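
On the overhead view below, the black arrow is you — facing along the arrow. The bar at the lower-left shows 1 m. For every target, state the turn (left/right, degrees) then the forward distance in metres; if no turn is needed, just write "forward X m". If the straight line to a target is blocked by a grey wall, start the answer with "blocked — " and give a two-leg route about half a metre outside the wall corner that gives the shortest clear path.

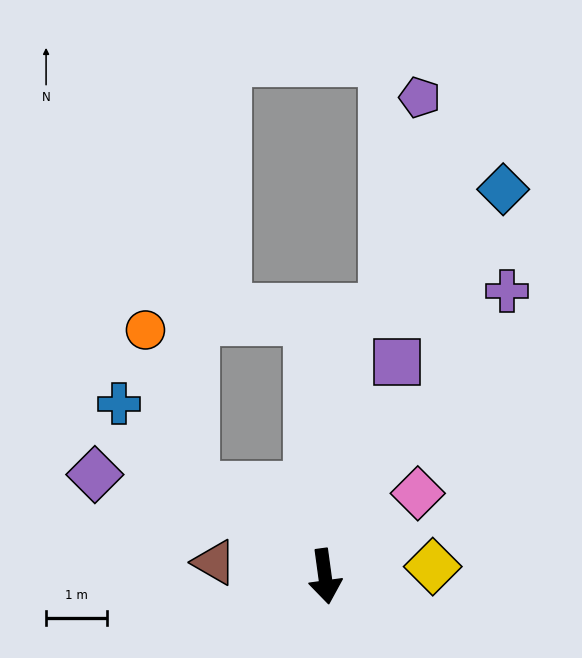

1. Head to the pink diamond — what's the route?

turn left 124°, forward 2.0 m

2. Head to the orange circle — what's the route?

blocked — turn right 132°, forward 2.6 m, then turn right 39°, forward 2.7 m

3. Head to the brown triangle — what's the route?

turn right 105°, forward 1.8 m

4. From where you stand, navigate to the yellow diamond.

turn left 87°, forward 1.8 m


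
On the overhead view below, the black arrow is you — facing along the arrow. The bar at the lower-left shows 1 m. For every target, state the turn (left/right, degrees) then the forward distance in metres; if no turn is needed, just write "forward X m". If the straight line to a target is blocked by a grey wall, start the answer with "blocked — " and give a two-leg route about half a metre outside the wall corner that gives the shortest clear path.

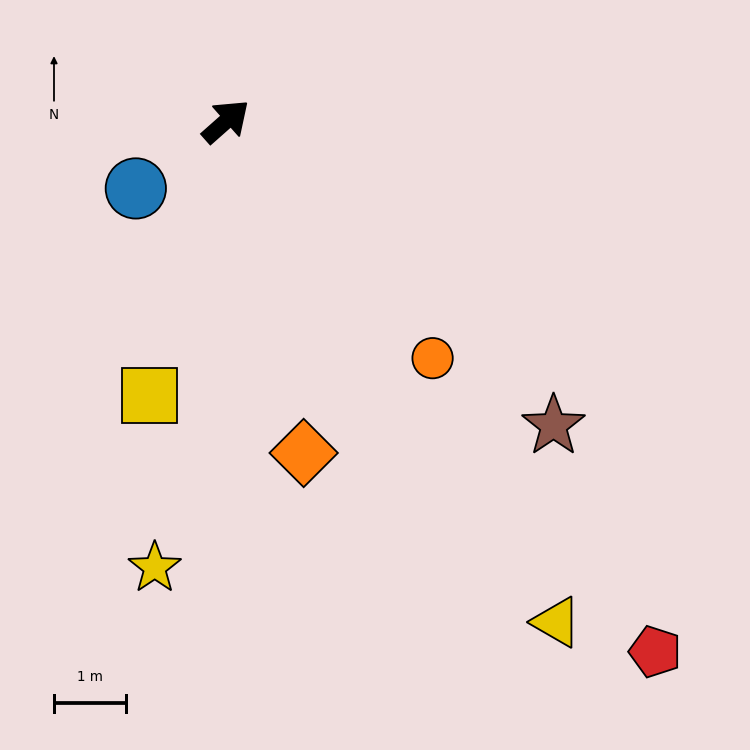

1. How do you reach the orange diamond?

turn right 118°, forward 4.7 m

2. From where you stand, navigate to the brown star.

turn right 84°, forward 6.2 m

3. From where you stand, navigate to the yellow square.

turn right 147°, forward 4.0 m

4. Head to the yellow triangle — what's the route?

turn right 98°, forward 8.3 m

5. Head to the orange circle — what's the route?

turn right 90°, forward 4.4 m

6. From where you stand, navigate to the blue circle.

turn left 175°, forward 1.6 m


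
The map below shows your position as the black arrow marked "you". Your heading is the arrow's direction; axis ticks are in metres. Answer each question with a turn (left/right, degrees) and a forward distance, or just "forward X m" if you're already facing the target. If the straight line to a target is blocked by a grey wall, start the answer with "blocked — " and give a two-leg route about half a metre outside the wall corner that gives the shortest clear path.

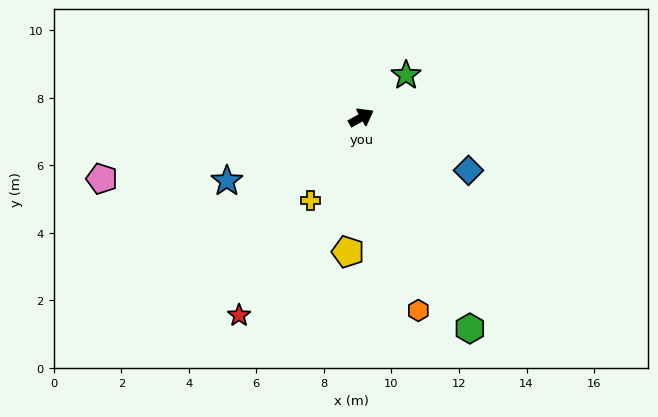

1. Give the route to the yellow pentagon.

turn right 125°, forward 4.0 m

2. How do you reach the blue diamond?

turn right 55°, forward 3.5 m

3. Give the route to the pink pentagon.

turn left 164°, forward 7.9 m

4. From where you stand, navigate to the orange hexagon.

turn right 103°, forward 6.0 m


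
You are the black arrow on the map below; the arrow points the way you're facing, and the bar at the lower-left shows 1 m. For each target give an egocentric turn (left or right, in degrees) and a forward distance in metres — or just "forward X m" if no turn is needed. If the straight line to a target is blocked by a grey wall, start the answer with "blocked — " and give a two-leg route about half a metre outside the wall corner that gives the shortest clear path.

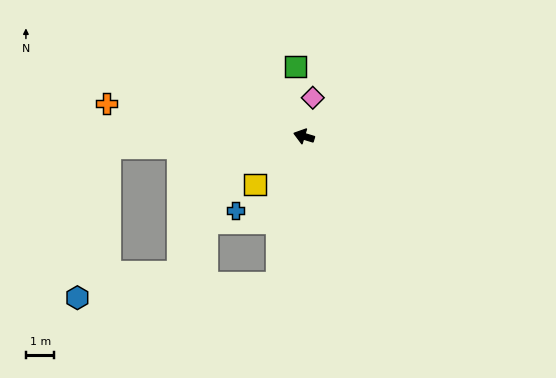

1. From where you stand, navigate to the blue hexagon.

blocked — turn left 20°, forward 6.9 m, then turn left 75°, forward 5.4 m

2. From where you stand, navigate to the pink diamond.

turn right 86°, forward 1.4 m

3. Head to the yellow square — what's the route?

turn left 61°, forward 2.4 m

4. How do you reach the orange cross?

turn left 7°, forward 7.0 m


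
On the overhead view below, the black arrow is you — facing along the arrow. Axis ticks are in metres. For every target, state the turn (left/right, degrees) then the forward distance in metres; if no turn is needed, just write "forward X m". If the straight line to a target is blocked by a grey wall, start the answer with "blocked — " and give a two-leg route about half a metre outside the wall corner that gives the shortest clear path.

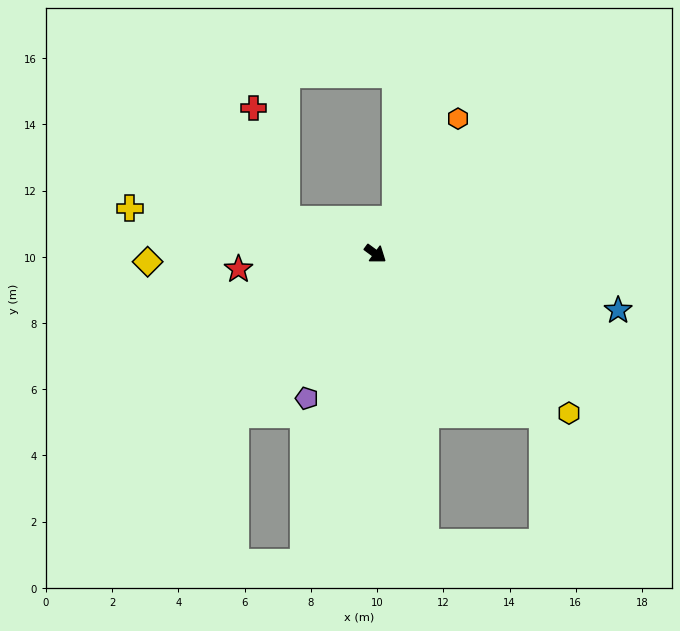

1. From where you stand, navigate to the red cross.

blocked — turn right 164°, forward 2.9 m, then turn right 53°, forward 3.5 m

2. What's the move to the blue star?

turn left 23°, forward 7.5 m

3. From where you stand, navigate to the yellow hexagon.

turn right 3°, forward 7.6 m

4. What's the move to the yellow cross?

turn right 154°, forward 7.5 m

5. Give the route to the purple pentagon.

turn right 79°, forward 4.8 m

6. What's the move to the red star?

turn right 137°, forward 4.2 m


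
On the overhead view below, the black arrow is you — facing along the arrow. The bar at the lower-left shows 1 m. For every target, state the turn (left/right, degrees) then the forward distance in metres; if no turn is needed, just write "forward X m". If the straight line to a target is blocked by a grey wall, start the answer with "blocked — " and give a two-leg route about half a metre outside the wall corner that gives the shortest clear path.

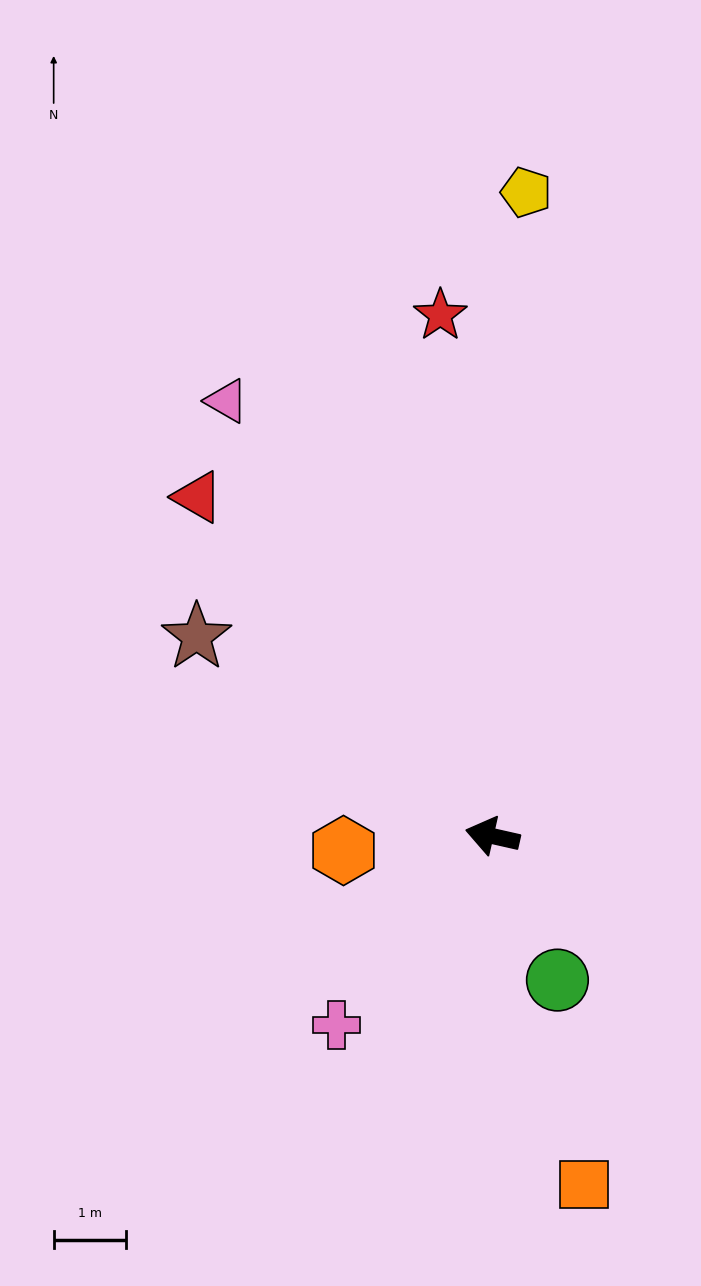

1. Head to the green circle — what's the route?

turn left 127°, forward 2.2 m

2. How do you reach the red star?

turn right 72°, forward 7.2 m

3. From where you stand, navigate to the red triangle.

turn right 36°, forward 6.2 m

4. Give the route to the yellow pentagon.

turn right 80°, forward 8.9 m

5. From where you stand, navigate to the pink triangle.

turn right 46°, forward 7.0 m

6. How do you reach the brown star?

turn right 21°, forward 4.9 m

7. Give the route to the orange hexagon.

turn left 18°, forward 2.1 m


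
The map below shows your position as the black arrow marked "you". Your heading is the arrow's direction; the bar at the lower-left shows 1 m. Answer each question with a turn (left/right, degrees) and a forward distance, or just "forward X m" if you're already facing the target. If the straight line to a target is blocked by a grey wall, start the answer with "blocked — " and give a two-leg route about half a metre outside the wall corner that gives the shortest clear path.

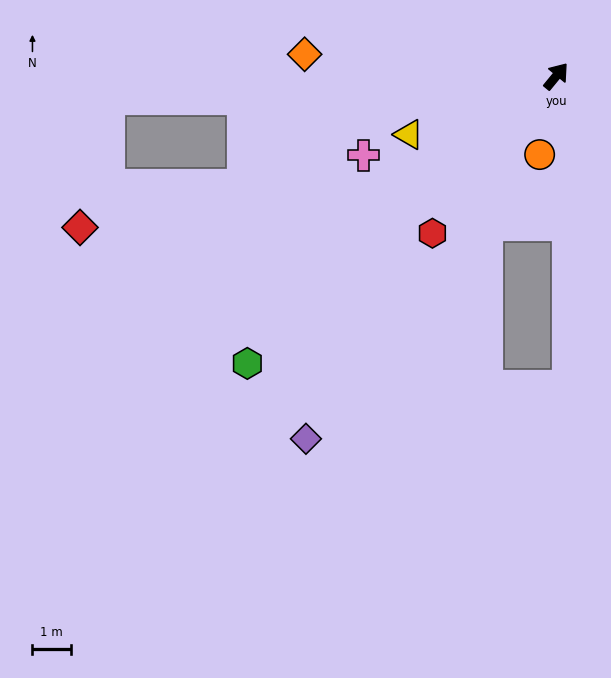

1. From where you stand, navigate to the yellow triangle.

turn left 151°, forward 4.1 m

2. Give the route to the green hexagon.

turn left 172°, forward 11.0 m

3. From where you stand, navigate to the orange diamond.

turn left 124°, forward 6.6 m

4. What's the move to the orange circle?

turn right 153°, forward 2.1 m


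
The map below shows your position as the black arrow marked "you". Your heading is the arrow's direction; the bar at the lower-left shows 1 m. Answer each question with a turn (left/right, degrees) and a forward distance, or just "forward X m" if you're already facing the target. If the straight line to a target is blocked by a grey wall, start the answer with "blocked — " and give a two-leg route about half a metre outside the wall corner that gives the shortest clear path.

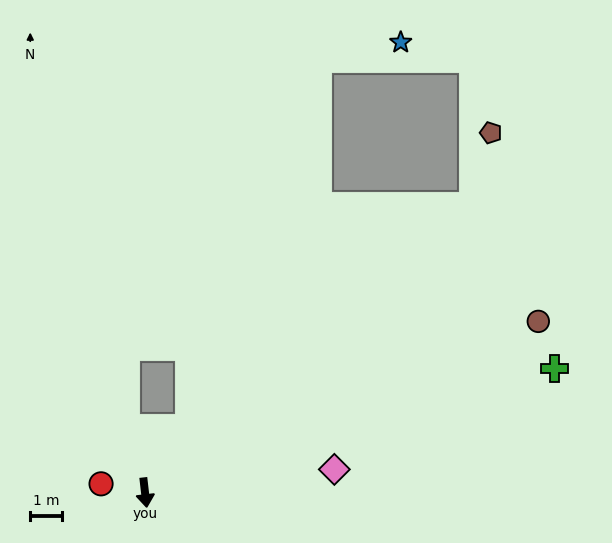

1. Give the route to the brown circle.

turn left 107°, forward 13.3 m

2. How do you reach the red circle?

turn right 108°, forward 1.4 m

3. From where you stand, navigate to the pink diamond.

turn left 90°, forward 5.9 m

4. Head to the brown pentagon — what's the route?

blocked — turn left 125°, forward 13.6 m, then turn left 34°, forward 2.3 m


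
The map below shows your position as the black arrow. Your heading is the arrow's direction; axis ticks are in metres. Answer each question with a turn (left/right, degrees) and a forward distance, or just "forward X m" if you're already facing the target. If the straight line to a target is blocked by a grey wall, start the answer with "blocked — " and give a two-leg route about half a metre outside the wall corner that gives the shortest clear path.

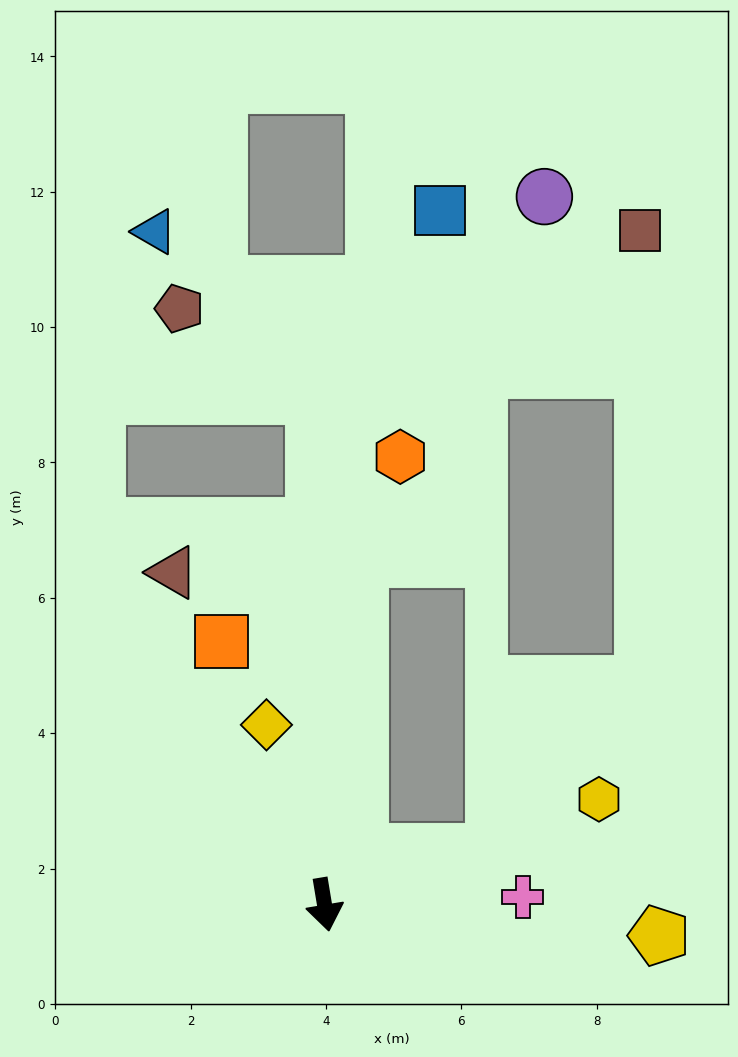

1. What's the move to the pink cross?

turn left 83°, forward 2.9 m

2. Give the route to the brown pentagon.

blocked — turn left 172°, forward 7.5 m, then turn left 56°, forward 2.4 m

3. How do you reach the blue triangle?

blocked — turn left 172°, forward 7.5 m, then turn left 43°, forward 3.4 m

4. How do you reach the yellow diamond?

turn right 172°, forward 2.8 m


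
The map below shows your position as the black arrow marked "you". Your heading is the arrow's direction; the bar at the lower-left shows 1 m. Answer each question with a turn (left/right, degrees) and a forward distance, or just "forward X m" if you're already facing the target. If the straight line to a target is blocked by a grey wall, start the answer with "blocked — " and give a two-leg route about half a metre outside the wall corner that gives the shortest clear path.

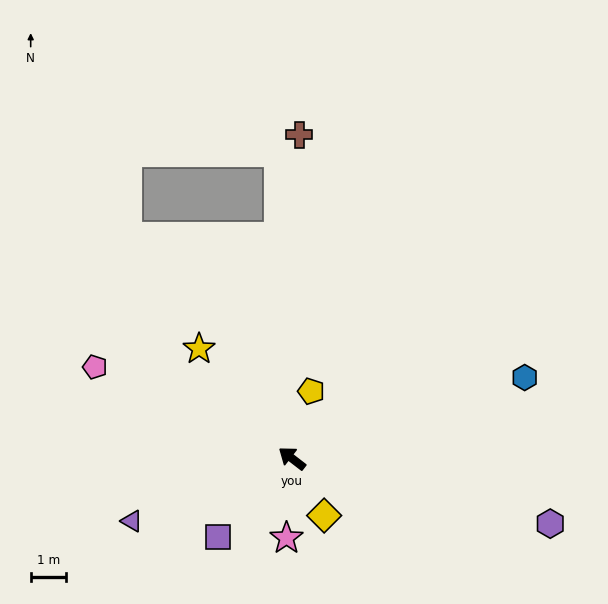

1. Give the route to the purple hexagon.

turn right 157°, forward 7.6 m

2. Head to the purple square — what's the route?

turn left 84°, forward 3.1 m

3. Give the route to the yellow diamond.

turn left 157°, forward 1.9 m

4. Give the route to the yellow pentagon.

turn right 68°, forward 2.0 m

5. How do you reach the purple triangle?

turn left 59°, forward 4.9 m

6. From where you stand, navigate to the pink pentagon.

turn left 13°, forward 6.2 m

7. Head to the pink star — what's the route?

turn left 124°, forward 2.3 m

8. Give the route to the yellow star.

turn right 12°, forward 4.1 m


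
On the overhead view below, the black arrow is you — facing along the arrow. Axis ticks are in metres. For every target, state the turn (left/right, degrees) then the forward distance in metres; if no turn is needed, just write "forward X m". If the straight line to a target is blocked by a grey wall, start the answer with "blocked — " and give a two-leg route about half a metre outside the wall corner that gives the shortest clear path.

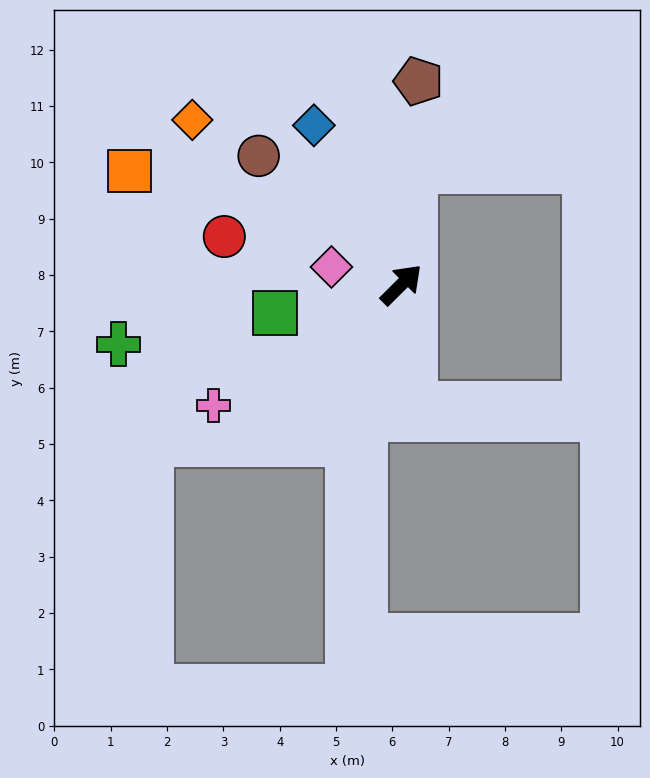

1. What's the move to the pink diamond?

turn left 121°, forward 1.3 m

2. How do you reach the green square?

turn left 148°, forward 2.3 m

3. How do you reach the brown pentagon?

turn left 40°, forward 3.6 m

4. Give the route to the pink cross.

turn left 168°, forward 4.0 m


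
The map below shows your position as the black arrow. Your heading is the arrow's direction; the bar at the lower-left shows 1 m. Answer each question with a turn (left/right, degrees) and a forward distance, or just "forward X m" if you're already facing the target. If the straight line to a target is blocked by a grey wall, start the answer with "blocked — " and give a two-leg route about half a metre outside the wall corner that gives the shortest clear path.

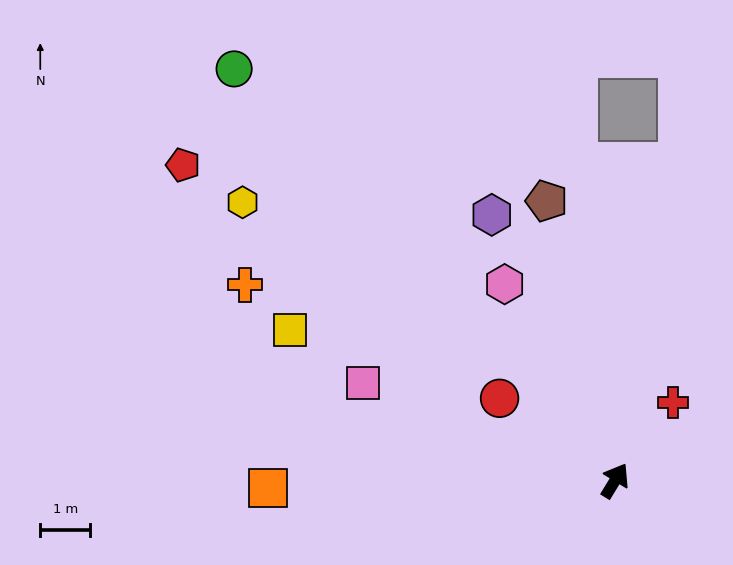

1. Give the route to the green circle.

turn left 74°, forward 11.3 m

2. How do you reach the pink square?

turn left 100°, forward 5.4 m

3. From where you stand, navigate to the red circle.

turn left 86°, forward 2.8 m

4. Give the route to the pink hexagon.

turn left 61°, forward 4.5 m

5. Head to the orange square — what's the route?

turn left 123°, forward 7.0 m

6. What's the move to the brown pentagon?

turn left 45°, forward 5.8 m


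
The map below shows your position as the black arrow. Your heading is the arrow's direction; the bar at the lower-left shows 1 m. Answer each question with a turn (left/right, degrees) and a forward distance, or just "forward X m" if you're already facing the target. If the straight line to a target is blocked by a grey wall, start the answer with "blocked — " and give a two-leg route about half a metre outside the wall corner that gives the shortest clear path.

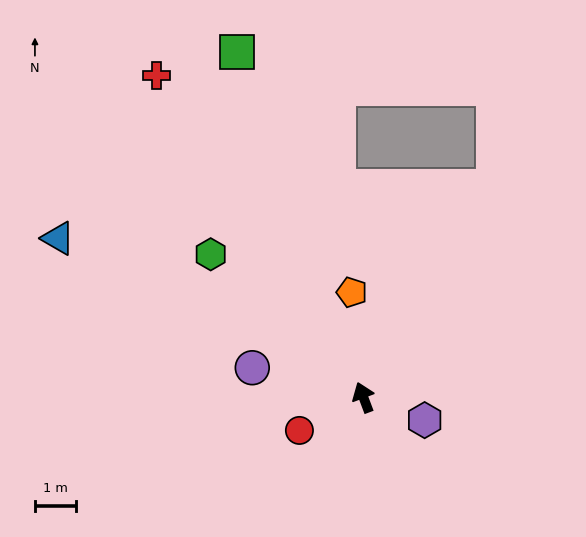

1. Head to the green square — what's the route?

forward 8.9 m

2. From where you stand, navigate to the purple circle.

turn left 54°, forward 2.8 m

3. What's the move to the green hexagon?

turn left 26°, forward 5.1 m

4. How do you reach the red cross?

turn left 12°, forward 9.3 m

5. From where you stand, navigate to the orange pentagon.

turn right 14°, forward 2.6 m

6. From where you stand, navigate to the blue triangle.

turn left 42°, forward 8.4 m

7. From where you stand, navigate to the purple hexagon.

turn right 131°, forward 1.6 m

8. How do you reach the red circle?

turn left 97°, forward 1.8 m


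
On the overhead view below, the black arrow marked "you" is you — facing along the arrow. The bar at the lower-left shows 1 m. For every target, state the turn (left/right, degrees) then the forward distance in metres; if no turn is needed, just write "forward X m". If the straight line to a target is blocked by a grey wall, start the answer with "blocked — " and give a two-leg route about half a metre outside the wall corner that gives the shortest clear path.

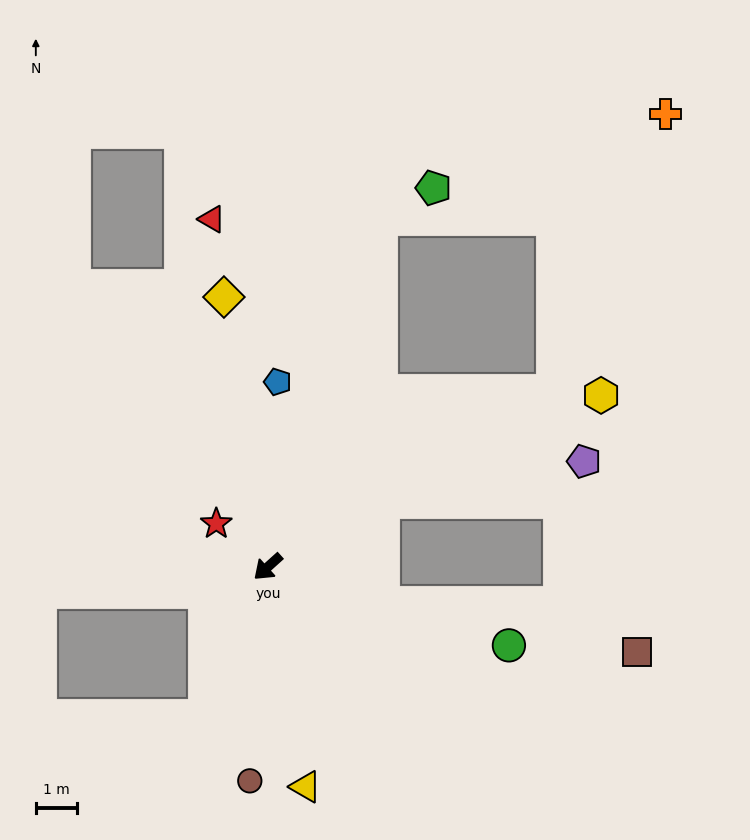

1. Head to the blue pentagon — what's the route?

turn right 135°, forward 4.5 m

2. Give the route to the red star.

turn right 82°, forward 1.6 m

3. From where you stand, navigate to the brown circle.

turn left 43°, forward 5.2 m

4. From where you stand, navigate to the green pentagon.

blocked — turn right 150°, forward 8.9 m, then turn right 42°, forward 1.5 m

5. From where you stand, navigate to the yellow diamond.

turn right 123°, forward 6.6 m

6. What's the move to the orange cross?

blocked — turn left 170°, forward 8.1 m, then turn left 36°, forward 7.3 m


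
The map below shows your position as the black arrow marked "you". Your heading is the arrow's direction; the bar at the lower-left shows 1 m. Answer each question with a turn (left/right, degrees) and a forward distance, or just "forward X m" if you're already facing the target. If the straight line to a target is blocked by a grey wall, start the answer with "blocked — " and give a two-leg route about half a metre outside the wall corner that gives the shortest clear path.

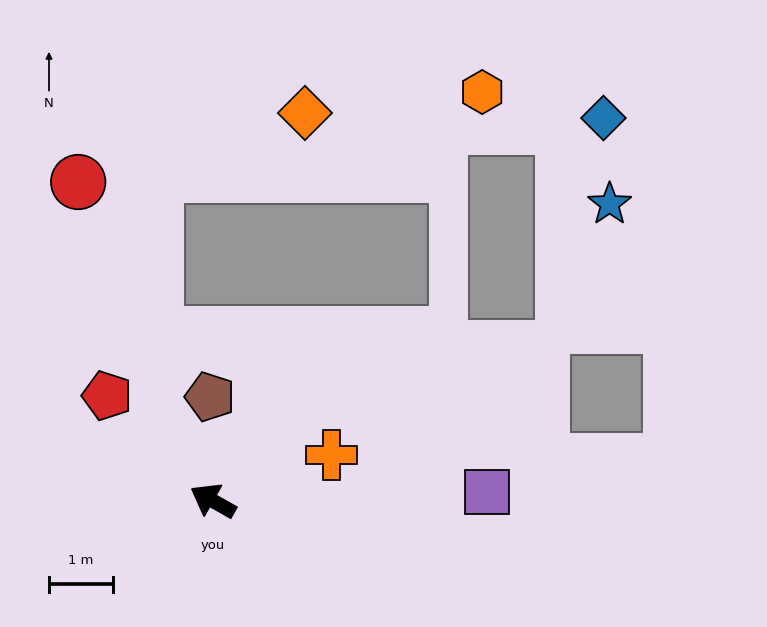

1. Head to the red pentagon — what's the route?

turn right 15°, forward 2.3 m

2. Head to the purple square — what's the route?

turn right 149°, forward 4.3 m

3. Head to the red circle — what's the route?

turn right 38°, forward 5.4 m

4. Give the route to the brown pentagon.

turn right 59°, forward 1.6 m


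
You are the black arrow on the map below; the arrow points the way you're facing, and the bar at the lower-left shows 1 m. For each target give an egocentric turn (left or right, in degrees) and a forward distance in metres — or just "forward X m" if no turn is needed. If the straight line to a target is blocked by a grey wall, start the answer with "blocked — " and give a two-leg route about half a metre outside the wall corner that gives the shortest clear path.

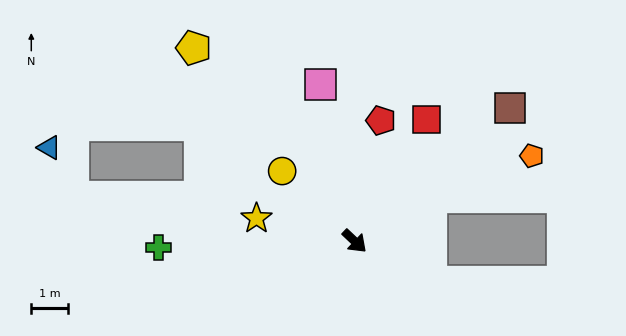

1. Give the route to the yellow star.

turn right 150°, forward 2.7 m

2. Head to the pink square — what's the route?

turn left 146°, forward 4.3 m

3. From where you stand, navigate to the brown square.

turn left 84°, forward 5.5 m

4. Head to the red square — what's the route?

turn left 103°, forward 3.8 m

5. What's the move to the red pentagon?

turn left 121°, forward 3.3 m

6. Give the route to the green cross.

turn right 135°, forward 5.3 m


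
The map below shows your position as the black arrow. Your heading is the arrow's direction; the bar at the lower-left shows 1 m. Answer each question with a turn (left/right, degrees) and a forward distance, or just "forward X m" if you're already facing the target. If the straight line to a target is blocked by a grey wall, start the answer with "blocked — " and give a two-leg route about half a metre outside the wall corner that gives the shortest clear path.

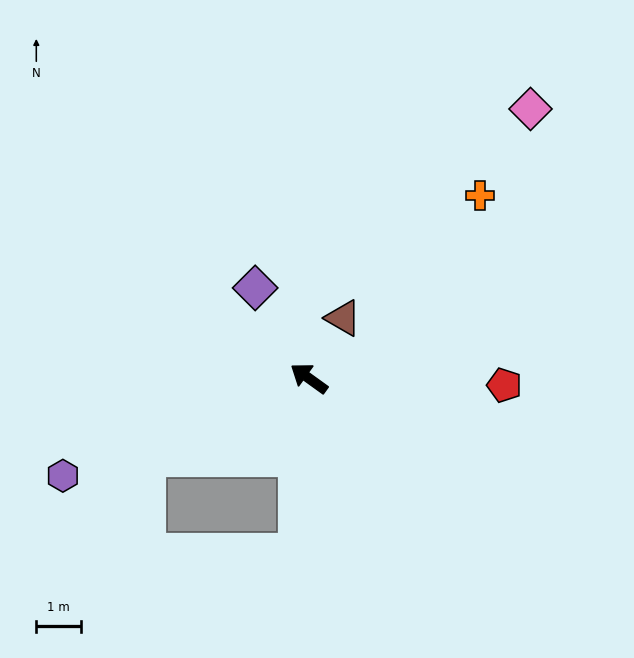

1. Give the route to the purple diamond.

turn right 24°, forward 2.3 m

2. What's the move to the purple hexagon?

turn left 57°, forward 5.9 m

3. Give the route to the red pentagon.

turn right 146°, forward 4.4 m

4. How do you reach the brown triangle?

turn right 84°, forward 1.5 m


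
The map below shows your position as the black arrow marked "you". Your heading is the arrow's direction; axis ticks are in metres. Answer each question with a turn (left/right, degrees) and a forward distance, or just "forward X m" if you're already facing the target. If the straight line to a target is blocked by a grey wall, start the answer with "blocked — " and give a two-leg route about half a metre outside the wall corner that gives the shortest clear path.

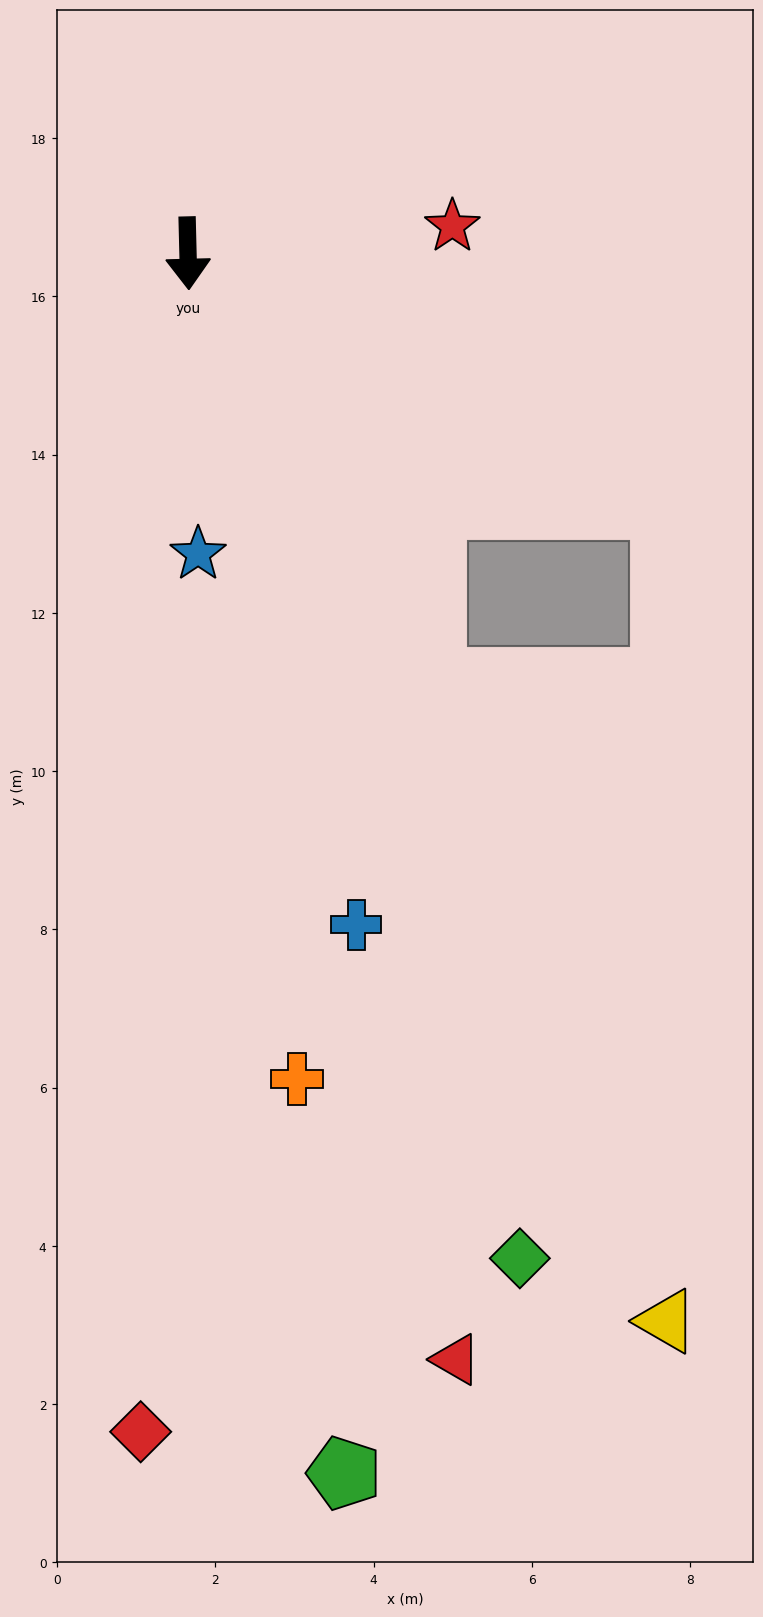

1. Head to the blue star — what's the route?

forward 3.8 m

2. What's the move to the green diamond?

turn left 17°, forward 13.4 m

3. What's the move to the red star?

turn left 94°, forward 3.4 m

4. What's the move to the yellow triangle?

turn left 23°, forward 14.8 m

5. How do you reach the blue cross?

turn left 13°, forward 8.7 m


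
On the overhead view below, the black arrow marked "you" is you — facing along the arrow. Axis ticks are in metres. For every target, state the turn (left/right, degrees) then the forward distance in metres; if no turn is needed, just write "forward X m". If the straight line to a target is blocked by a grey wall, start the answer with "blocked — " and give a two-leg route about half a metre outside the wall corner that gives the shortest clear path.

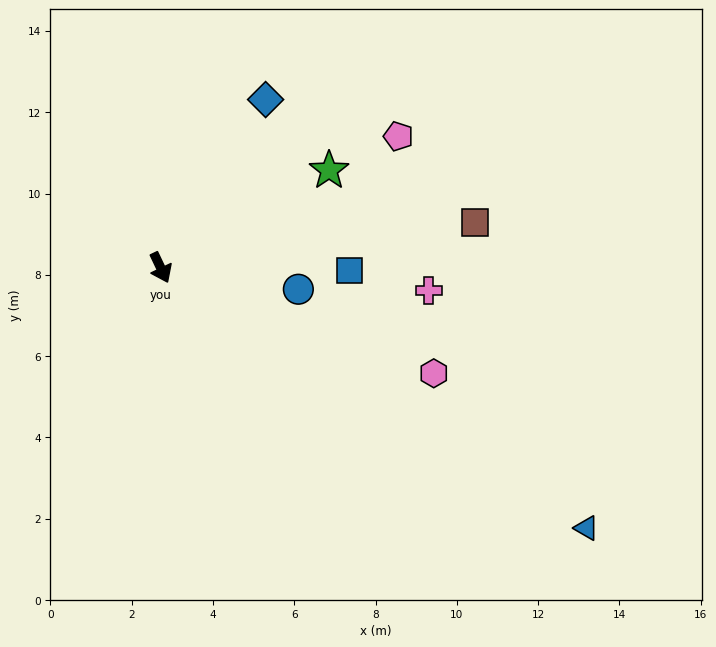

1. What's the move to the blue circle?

turn left 56°, forward 3.4 m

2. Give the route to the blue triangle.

turn left 33°, forward 12.3 m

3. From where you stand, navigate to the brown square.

turn left 73°, forward 7.8 m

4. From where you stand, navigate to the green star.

turn left 95°, forward 4.8 m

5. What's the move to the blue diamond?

turn left 123°, forward 4.9 m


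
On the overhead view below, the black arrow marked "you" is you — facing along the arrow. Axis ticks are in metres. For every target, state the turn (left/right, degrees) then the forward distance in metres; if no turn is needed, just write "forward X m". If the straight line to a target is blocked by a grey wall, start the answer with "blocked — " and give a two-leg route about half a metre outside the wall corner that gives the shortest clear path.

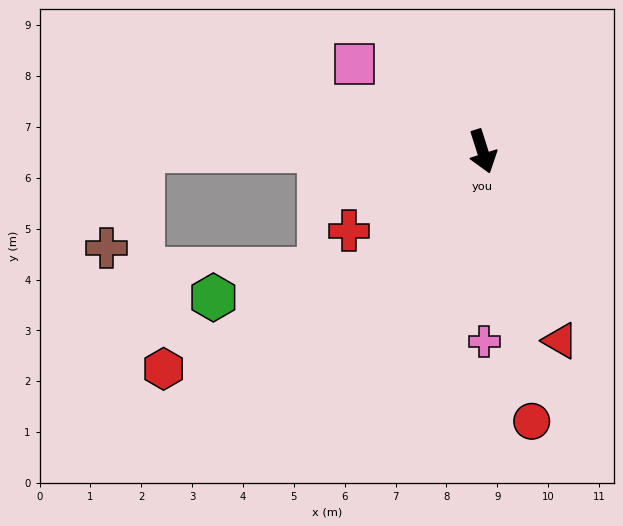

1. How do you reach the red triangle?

turn left 5°, forward 4.0 m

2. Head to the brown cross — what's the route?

blocked — turn right 108°, forward 6.7 m, then turn left 70°, forward 2.0 m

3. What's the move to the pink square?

turn right 142°, forward 3.0 m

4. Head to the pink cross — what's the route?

turn right 17°, forward 3.7 m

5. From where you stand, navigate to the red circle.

turn right 7°, forward 5.4 m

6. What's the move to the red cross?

turn right 77°, forward 3.1 m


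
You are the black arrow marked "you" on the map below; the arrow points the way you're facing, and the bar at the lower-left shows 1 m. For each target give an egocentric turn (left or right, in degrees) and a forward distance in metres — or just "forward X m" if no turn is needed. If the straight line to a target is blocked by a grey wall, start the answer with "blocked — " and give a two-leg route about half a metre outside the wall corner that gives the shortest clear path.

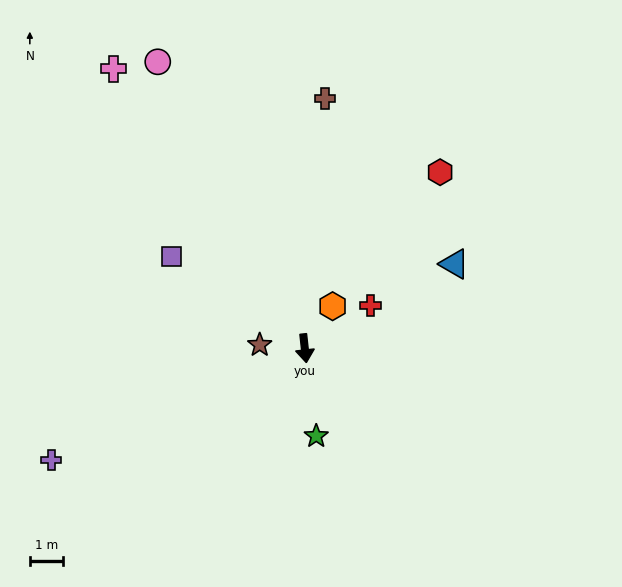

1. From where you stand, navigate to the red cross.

turn left 117°, forward 2.3 m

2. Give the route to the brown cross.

turn left 169°, forward 7.4 m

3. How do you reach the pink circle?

turn right 159°, forward 9.6 m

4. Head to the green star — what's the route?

forward 2.6 m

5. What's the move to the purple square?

turn right 131°, forward 4.8 m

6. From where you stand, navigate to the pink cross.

turn right 152°, forward 10.1 m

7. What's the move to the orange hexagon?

turn left 140°, forward 1.5 m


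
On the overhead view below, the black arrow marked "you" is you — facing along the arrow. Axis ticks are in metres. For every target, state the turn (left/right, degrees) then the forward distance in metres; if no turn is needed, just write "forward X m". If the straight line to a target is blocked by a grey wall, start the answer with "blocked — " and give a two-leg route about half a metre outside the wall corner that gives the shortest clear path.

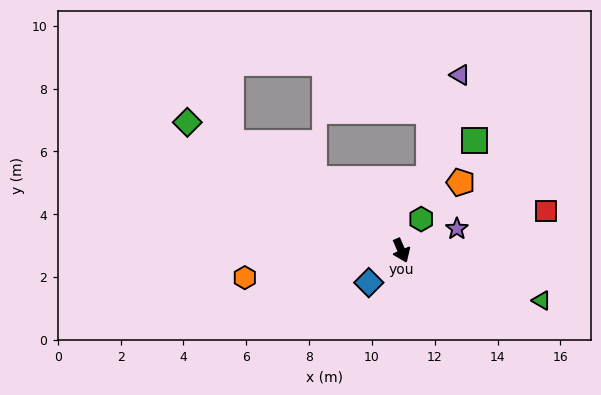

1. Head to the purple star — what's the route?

turn left 88°, forward 1.9 m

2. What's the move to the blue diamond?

turn right 69°, forward 1.5 m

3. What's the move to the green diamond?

turn right 144°, forward 7.9 m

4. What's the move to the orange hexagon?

turn right 103°, forward 5.1 m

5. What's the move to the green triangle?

turn left 47°, forward 4.7 m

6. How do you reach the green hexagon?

turn left 124°, forward 1.2 m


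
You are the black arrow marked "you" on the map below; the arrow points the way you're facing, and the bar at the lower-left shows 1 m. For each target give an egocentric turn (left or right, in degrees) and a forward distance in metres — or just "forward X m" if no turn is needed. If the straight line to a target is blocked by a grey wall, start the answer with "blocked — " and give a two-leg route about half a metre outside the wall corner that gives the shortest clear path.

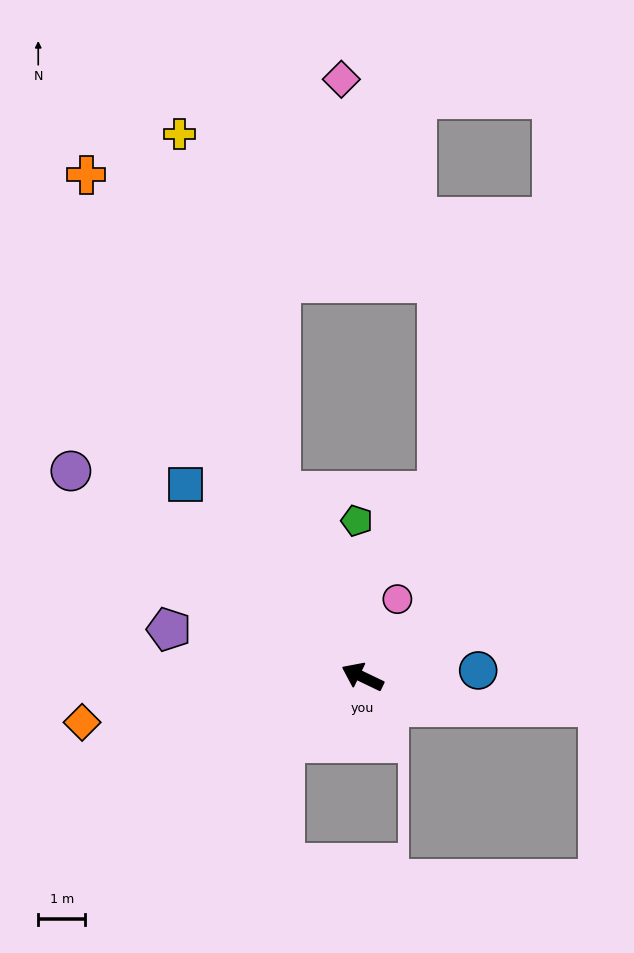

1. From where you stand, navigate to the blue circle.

turn right 151°, forward 2.5 m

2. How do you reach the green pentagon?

turn right 62°, forward 3.3 m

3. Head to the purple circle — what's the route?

turn right 10°, forward 7.6 m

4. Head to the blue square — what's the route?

turn right 22°, forward 5.6 m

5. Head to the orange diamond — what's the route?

turn left 35°, forward 6.1 m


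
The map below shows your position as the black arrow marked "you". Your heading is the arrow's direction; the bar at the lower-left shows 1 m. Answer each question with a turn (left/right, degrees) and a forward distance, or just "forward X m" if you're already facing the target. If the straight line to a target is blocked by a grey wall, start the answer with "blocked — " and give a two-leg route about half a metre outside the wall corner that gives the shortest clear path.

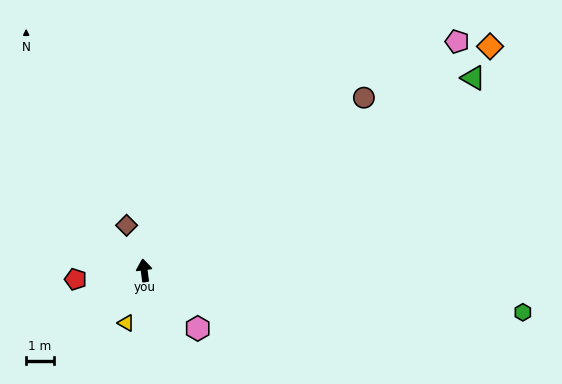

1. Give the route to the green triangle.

turn right 67°, forward 13.8 m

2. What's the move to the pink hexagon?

turn right 145°, forward 2.9 m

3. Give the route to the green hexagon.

turn right 104°, forward 13.8 m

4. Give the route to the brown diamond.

turn left 14°, forward 1.8 m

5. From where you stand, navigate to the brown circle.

turn right 59°, forward 10.1 m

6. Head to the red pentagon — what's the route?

turn left 90°, forward 2.5 m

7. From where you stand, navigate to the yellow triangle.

turn left 154°, forward 2.0 m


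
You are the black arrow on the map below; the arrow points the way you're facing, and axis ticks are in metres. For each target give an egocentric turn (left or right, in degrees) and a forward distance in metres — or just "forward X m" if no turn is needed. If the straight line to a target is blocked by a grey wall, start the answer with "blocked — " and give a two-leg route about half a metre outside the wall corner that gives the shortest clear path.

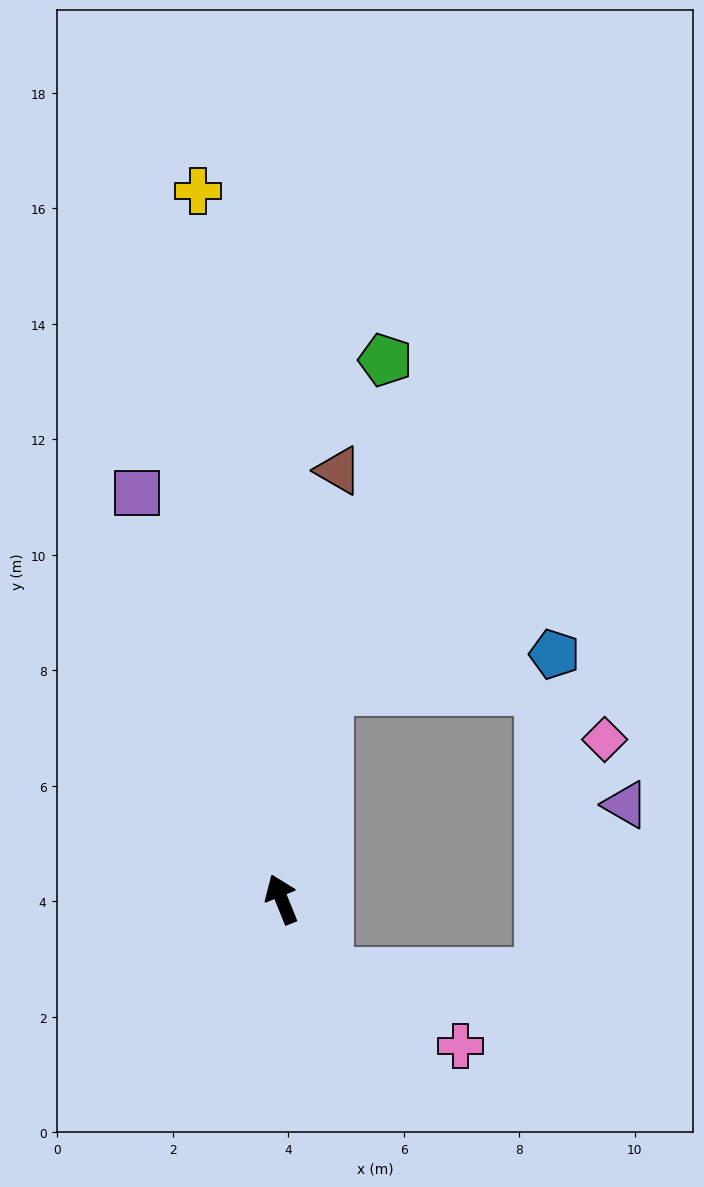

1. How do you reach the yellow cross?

turn right 15°, forward 12.3 m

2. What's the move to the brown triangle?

turn right 30°, forward 7.5 m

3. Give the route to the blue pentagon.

blocked — turn right 35°, forward 3.7 m, then turn right 68°, forward 4.0 m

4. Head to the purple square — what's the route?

turn right 2°, forward 7.5 m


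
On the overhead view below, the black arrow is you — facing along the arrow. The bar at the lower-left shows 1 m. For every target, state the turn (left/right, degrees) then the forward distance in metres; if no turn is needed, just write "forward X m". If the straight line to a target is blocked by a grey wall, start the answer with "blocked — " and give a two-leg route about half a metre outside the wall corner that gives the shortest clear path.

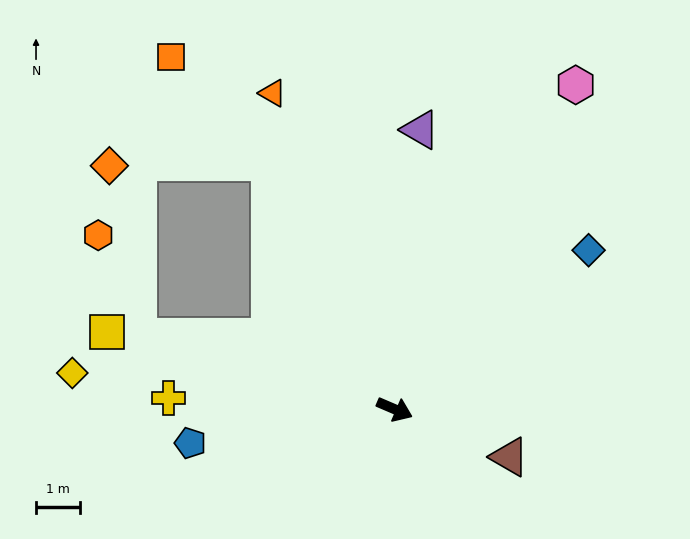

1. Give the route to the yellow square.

turn right 172°, forward 6.8 m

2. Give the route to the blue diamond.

turn left 63°, forward 5.8 m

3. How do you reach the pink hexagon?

turn left 84°, forward 8.5 m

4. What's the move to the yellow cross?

turn right 160°, forward 5.2 m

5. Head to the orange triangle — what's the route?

turn left 134°, forward 7.8 m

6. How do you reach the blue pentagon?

turn right 147°, forward 4.8 m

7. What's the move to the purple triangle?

turn left 108°, forward 6.4 m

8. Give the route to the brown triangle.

forward 2.9 m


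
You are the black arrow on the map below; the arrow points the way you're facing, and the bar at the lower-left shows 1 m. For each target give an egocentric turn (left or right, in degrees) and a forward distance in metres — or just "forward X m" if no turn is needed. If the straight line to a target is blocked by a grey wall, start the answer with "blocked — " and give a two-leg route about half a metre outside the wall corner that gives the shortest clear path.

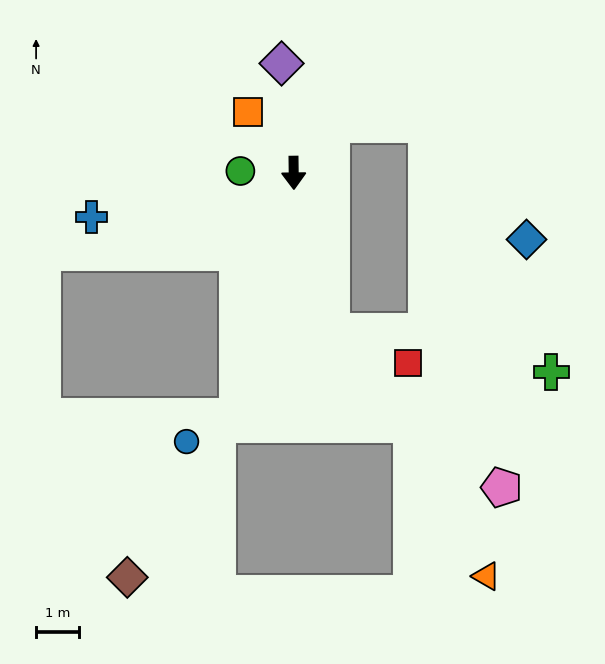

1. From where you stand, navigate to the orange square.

turn right 144°, forward 1.8 m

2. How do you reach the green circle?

turn right 93°, forward 1.3 m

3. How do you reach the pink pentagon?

blocked — turn left 13°, forward 3.8 m, then turn left 34°, forward 5.4 m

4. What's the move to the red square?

blocked — turn left 13°, forward 3.8 m, then turn left 54°, forward 1.9 m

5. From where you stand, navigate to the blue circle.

blocked — turn right 14°, forward 5.9 m, then turn right 50°, forward 1.3 m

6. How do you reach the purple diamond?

turn right 174°, forward 2.6 m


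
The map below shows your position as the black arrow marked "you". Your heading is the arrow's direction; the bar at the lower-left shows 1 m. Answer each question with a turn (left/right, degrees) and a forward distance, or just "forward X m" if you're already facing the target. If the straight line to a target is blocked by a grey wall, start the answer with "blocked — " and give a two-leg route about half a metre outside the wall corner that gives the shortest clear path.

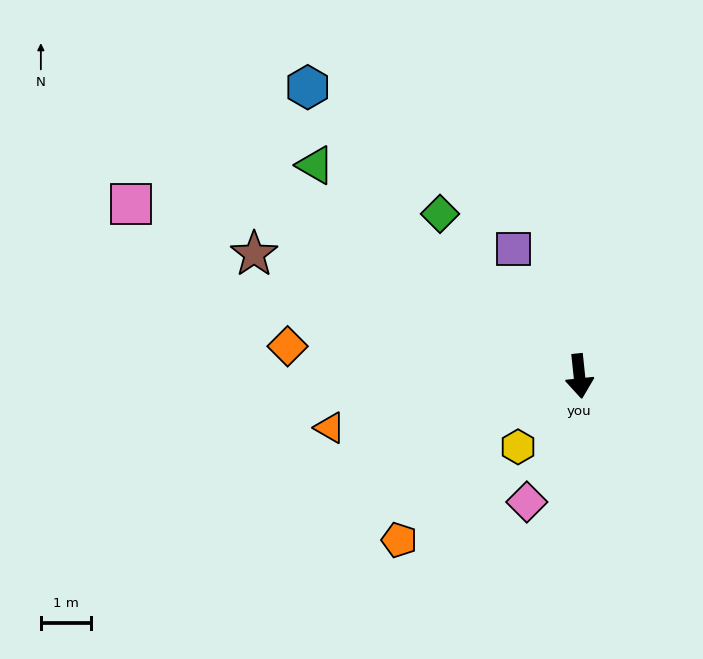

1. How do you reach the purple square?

turn right 159°, forward 2.8 m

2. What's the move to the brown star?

turn right 117°, forward 6.9 m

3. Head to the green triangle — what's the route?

turn right 135°, forward 6.7 m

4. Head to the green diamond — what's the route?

turn right 145°, forward 4.3 m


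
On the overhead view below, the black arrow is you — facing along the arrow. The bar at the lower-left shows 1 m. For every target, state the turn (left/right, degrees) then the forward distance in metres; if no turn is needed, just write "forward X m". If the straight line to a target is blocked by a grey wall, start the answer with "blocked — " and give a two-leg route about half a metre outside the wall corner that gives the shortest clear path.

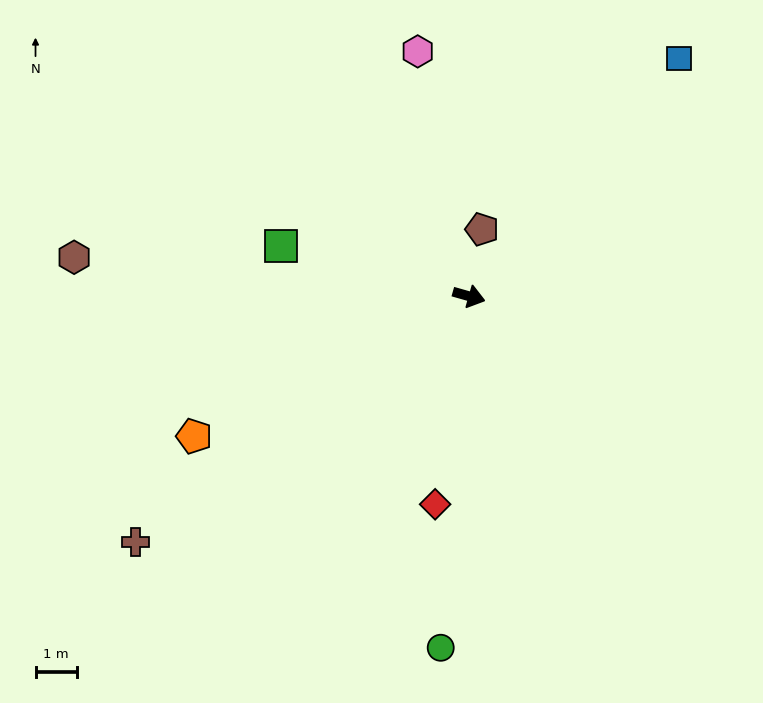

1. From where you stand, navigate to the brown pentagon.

turn left 95°, forward 1.6 m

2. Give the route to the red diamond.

turn right 83°, forward 5.1 m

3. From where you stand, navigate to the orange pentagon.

turn right 137°, forward 7.4 m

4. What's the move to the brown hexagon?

turn right 170°, forward 9.5 m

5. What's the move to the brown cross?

turn right 128°, forward 10.0 m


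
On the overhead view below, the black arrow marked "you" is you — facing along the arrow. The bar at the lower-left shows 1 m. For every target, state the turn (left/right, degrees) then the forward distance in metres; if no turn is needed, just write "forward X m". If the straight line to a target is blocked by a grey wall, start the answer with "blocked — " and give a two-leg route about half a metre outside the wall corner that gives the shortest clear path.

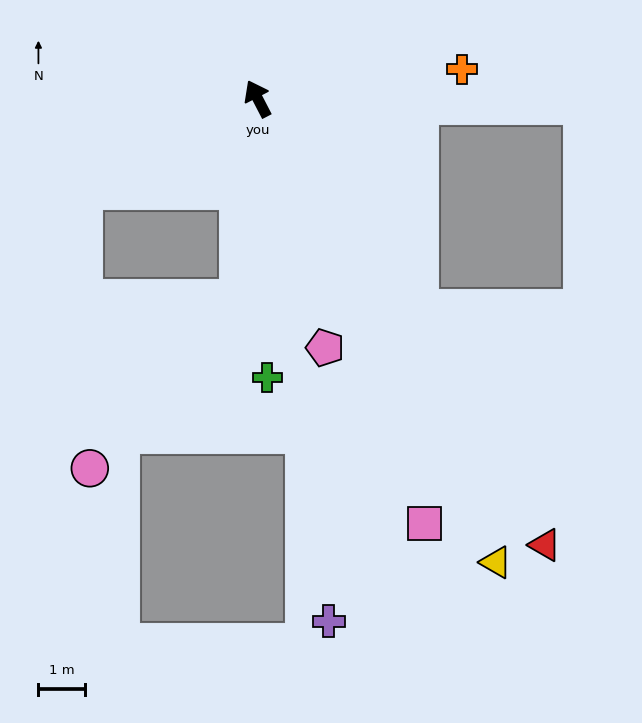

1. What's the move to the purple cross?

turn left 160°, forward 11.4 m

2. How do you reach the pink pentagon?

turn left 168°, forward 5.6 m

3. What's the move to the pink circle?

blocked — turn left 147°, forward 4.4 m, then turn right 36°, forward 4.9 m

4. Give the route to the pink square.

turn left 174°, forward 9.9 m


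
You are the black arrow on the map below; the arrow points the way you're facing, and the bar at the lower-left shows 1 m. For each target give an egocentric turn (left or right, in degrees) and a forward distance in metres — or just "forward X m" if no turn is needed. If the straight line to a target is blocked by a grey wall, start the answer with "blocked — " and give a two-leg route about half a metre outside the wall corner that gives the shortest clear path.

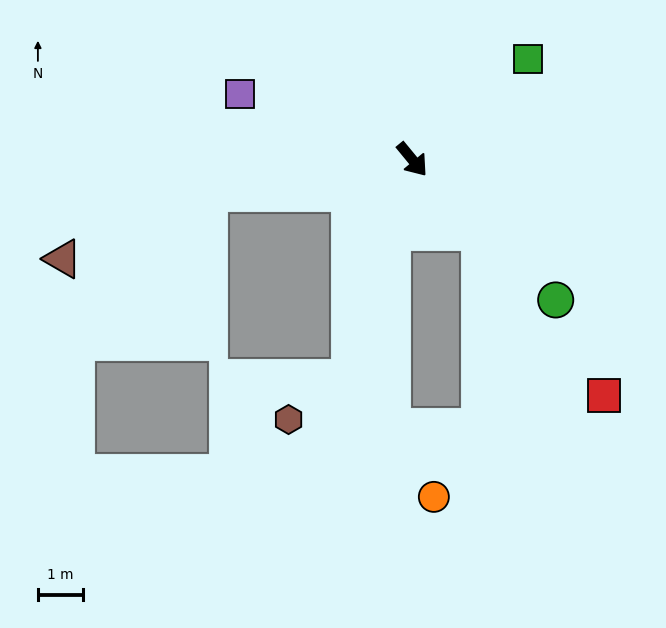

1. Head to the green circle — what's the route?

turn left 6°, forward 4.5 m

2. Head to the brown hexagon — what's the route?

blocked — turn right 55°, forward 5.1 m, then turn right 41°, forward 1.7 m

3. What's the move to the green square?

turn left 91°, forward 3.4 m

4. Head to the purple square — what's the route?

turn right 150°, forward 4.1 m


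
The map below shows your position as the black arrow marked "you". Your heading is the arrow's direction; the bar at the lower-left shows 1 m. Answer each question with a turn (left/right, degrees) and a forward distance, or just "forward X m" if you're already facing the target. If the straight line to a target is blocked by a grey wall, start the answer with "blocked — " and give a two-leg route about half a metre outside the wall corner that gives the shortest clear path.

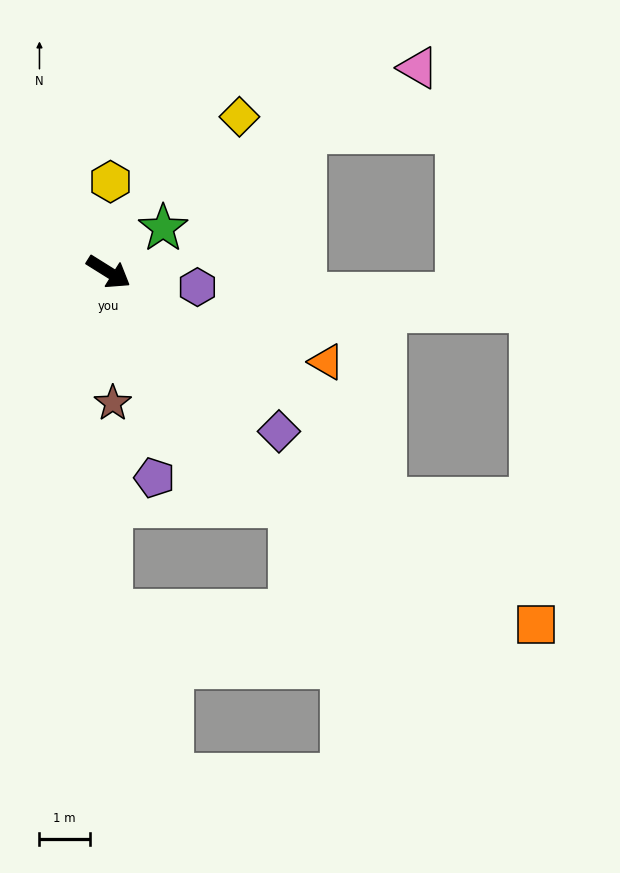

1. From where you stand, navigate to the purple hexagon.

turn left 22°, forward 1.8 m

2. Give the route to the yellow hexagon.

turn left 121°, forward 1.8 m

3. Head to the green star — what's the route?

turn left 71°, forward 1.4 m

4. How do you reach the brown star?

turn right 56°, forward 2.6 m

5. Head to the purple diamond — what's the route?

turn right 11°, forward 4.6 m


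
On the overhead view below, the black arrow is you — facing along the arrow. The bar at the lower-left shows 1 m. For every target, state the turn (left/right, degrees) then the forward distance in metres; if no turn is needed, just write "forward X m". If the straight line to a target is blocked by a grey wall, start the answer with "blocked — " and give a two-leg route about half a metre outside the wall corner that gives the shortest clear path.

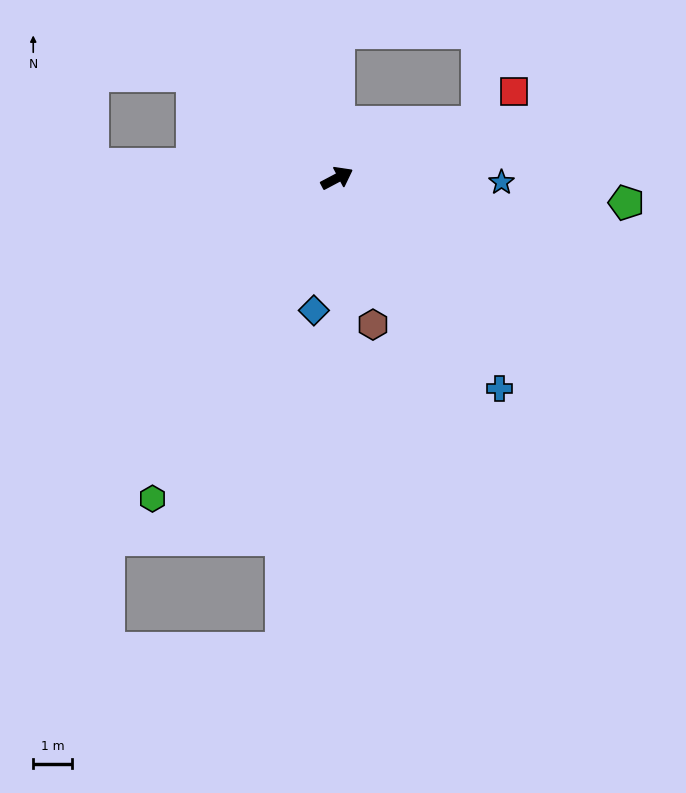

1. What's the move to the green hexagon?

turn right 148°, forward 9.5 m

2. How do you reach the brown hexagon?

turn right 104°, forward 3.9 m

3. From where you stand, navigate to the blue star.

turn right 29°, forward 4.2 m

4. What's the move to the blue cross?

turn right 80°, forward 6.8 m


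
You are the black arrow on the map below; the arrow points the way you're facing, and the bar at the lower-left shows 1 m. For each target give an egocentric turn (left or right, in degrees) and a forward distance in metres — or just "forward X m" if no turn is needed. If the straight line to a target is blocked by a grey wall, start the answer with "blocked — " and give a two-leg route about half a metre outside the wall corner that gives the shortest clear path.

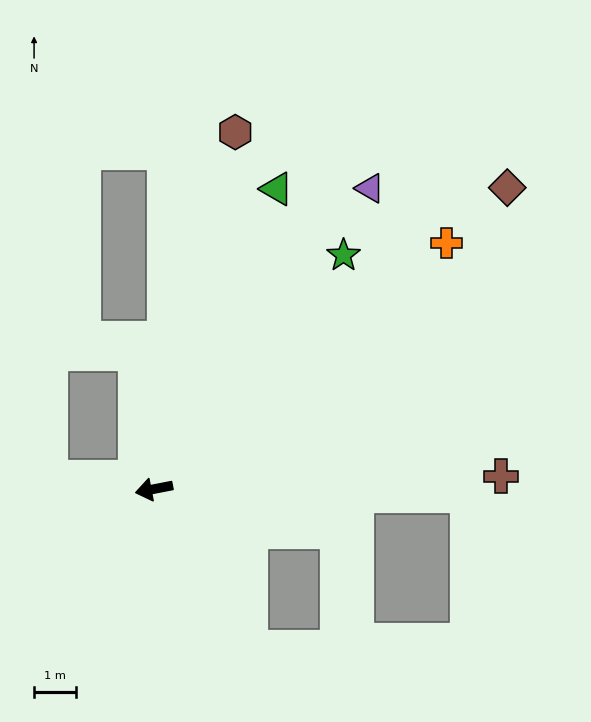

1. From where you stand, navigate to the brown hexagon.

turn right 114°, forward 8.8 m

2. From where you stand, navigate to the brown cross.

turn left 171°, forward 8.3 m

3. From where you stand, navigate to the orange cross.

turn right 151°, forward 9.2 m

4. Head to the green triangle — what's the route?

turn right 123°, forward 7.8 m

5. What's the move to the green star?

turn right 140°, forward 7.2 m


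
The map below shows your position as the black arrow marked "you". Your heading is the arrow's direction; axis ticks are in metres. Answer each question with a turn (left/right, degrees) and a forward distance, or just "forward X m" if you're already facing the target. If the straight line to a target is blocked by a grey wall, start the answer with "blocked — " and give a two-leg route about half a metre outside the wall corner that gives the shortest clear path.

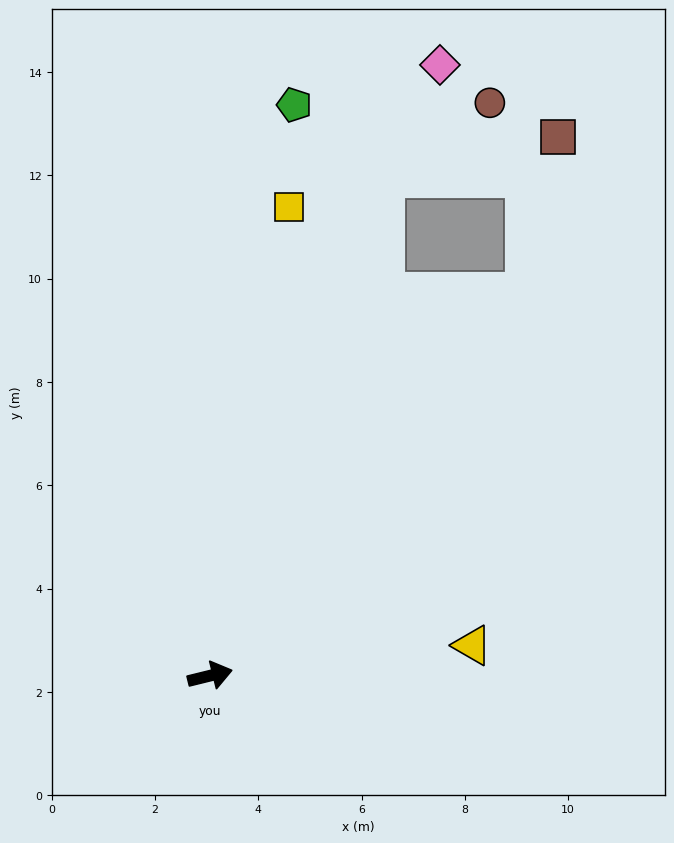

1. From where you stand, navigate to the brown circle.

blocked — turn left 57°, forward 10.2 m, then turn right 37°, forward 2.5 m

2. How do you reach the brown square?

blocked — turn left 36°, forward 9.6 m, then turn left 29°, forward 3.1 m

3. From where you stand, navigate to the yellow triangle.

turn right 7°, forward 5.1 m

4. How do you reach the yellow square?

turn left 67°, forward 9.2 m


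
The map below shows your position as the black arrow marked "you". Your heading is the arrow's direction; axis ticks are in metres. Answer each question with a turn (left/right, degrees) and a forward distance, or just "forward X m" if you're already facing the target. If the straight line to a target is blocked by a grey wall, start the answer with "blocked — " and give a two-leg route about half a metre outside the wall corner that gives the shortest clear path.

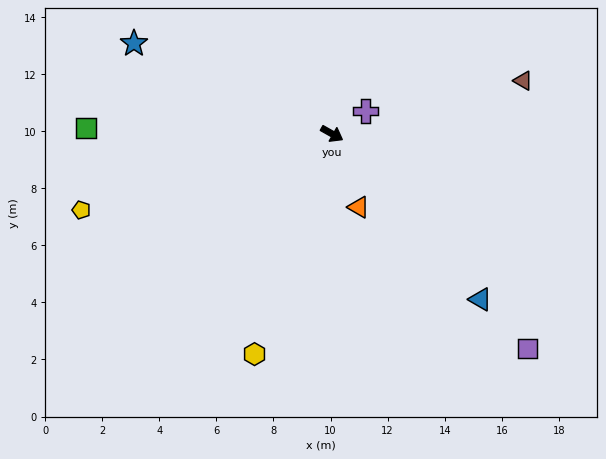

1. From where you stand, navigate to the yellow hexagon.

turn right 80°, forward 8.2 m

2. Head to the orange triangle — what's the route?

turn right 41°, forward 2.7 m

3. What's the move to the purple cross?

turn left 63°, forward 1.4 m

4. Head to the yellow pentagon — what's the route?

turn right 134°, forward 9.2 m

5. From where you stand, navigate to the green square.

turn right 152°, forward 8.6 m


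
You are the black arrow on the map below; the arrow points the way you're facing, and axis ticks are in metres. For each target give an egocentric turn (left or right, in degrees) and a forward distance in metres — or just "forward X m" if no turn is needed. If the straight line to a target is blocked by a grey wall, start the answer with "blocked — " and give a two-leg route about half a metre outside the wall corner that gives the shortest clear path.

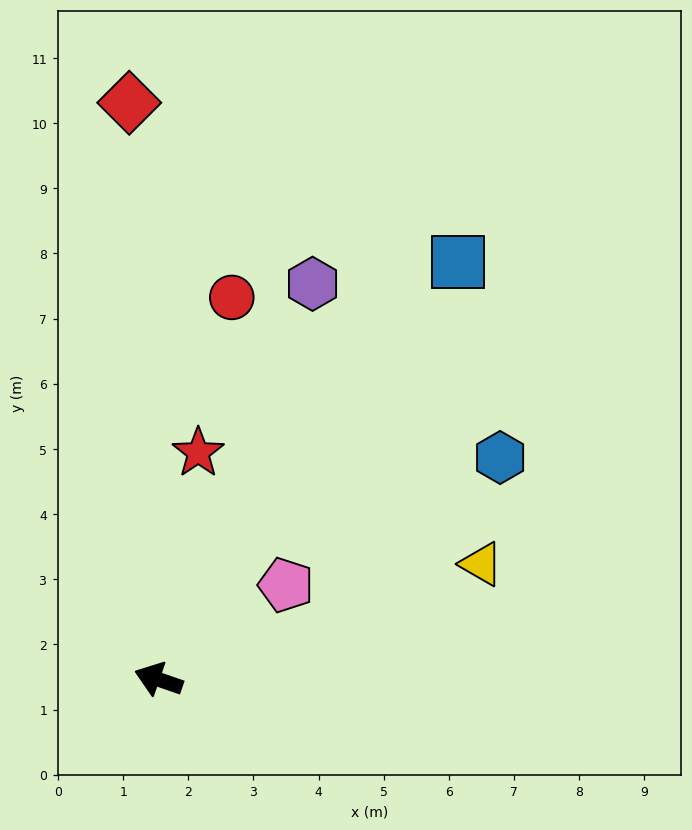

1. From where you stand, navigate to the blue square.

turn right 107°, forward 7.9 m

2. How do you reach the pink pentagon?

turn right 124°, forward 2.4 m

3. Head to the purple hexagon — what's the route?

turn right 92°, forward 6.5 m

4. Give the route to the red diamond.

turn right 68°, forward 8.9 m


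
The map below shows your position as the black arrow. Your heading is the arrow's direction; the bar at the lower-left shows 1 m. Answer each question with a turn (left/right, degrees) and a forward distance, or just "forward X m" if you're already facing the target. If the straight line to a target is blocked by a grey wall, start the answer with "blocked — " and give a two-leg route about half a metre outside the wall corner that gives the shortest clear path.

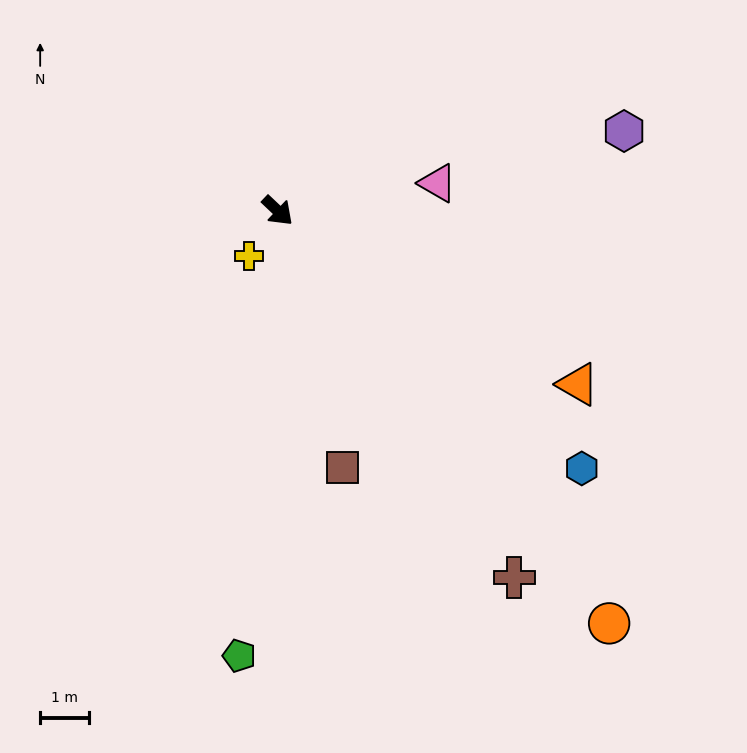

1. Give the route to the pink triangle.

turn left 53°, forward 3.4 m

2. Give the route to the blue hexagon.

turn left 3°, forward 8.2 m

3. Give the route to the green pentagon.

turn right 51°, forward 9.2 m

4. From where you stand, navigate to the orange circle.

turn right 8°, forward 10.9 m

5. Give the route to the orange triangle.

turn left 13°, forward 7.2 m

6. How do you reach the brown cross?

turn right 14°, forward 9.0 m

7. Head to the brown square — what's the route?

turn right 32°, forward 5.5 m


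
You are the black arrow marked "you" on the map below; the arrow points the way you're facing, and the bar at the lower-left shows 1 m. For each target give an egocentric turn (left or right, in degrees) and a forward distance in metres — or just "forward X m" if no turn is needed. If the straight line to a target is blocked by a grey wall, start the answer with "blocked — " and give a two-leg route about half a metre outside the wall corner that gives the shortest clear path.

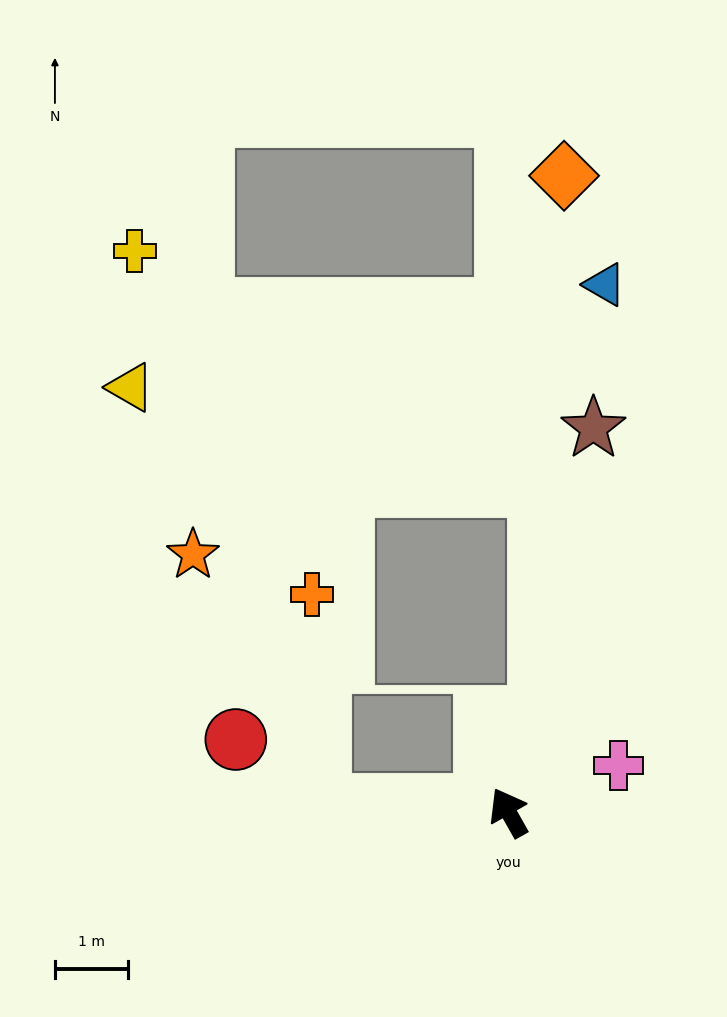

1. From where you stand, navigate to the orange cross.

blocked — turn left 58°, forward 2.6 m, then turn right 85°, forward 2.9 m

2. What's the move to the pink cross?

turn right 96°, forward 1.6 m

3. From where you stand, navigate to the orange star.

blocked — turn left 58°, forward 2.6 m, then turn right 61°, forward 3.8 m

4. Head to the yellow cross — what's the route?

blocked — turn left 58°, forward 2.6 m, then turn right 69°, forward 8.0 m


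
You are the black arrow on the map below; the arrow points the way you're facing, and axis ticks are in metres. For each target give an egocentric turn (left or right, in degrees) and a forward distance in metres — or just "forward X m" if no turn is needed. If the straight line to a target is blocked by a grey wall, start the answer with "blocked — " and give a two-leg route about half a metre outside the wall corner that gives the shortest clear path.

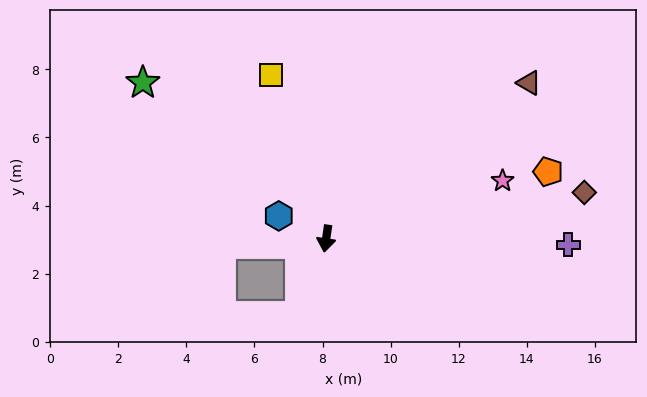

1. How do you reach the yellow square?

turn right 153°, forward 5.1 m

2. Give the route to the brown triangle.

turn left 136°, forward 7.5 m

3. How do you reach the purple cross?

turn left 97°, forward 7.1 m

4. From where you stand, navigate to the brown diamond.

turn left 108°, forward 7.7 m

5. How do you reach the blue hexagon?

turn right 107°, forward 1.5 m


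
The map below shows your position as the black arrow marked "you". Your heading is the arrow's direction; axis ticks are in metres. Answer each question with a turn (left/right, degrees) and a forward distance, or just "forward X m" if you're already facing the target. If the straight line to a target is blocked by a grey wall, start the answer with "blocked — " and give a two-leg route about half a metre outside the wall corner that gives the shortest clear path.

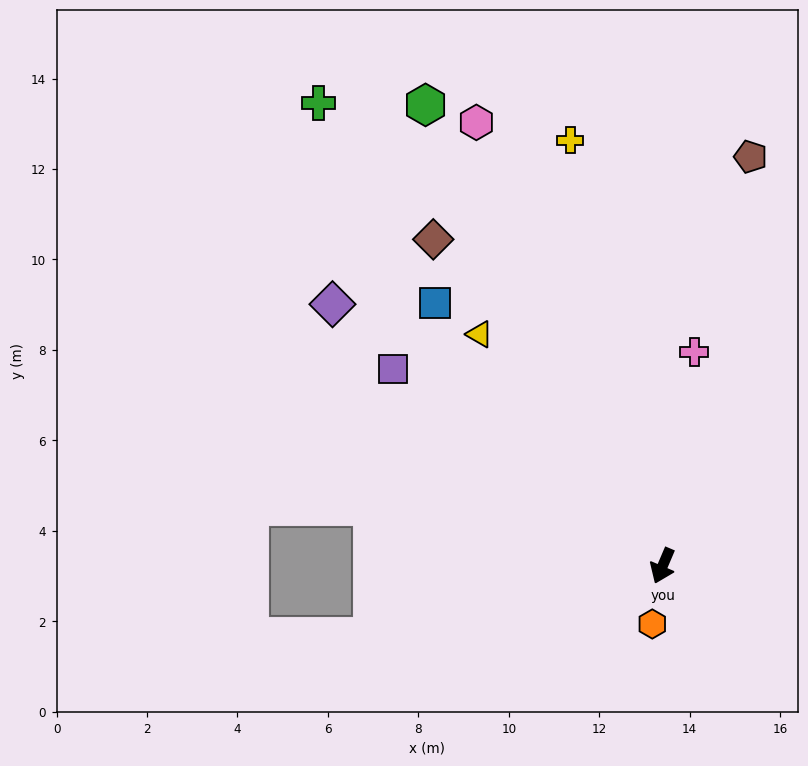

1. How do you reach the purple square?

turn right 103°, forward 7.4 m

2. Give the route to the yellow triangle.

turn right 119°, forward 6.5 m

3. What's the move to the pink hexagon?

turn right 134°, forward 10.6 m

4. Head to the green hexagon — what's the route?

turn right 130°, forward 11.5 m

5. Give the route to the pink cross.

turn right 165°, forward 4.8 m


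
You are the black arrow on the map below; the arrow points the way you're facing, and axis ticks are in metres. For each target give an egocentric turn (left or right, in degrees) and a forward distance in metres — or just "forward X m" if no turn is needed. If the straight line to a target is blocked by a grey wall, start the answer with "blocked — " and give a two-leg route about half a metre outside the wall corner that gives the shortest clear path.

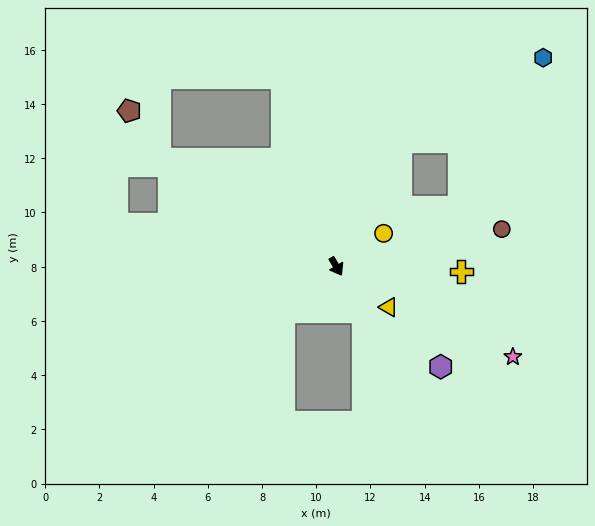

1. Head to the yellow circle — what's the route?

turn left 95°, forward 2.1 m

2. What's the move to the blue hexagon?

blocked — turn left 122°, forward 5.2 m, then turn right 32°, forward 6.1 m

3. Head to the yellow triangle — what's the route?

turn left 22°, forward 2.4 m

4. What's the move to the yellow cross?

turn left 57°, forward 4.6 m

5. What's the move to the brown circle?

turn left 72°, forward 6.3 m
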